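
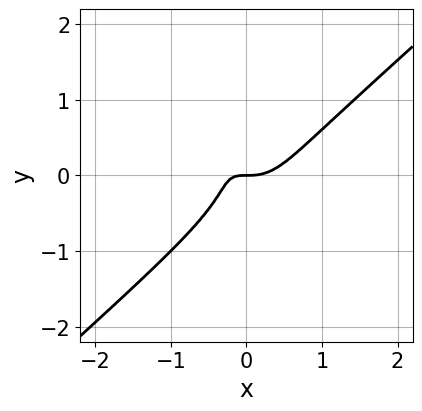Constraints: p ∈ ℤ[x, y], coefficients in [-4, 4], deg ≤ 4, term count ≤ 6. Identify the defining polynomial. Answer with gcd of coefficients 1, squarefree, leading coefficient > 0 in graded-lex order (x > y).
1. The degree is 3 — no degree-2 curve has this shape.
2. Checking where it meets the axes: one y-axis crossing is at y = 0; one x-axis crossing is at x = 0.
3. These observations pin down the coefficients.

3*x^3 - 2*x*y^2 - 2*y^3 - 2*x*y - y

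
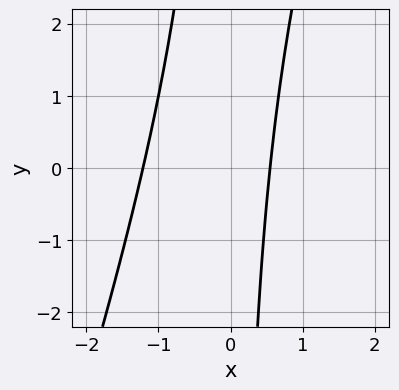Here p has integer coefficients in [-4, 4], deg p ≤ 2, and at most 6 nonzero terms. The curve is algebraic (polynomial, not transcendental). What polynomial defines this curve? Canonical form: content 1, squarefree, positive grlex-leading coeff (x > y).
Degree: no degree-1 curve has this shape, so deg p = 2.
From the axis intercepts and sections: the curve avoids every integer y-axis point in the box.
Assembling these constraints gives the stated polynomial.

3*x^2 - x*y + 2*x - 2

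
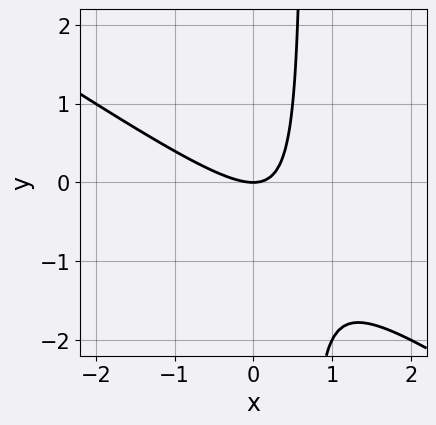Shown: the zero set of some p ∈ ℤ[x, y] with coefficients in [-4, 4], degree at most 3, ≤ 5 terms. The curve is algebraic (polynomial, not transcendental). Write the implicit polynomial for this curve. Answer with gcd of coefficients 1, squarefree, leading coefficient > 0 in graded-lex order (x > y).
2*x^2 + 3*x*y - 2*y

1. deg p = 2. A generic line meets the curve in up to 2 points.
2. Checking where it meets the axes: it crosses the x-axis at the gridline x = 0; it meets the y-axis at y = 0 (among the integer gridlines).
3. These observations pin down the coefficients.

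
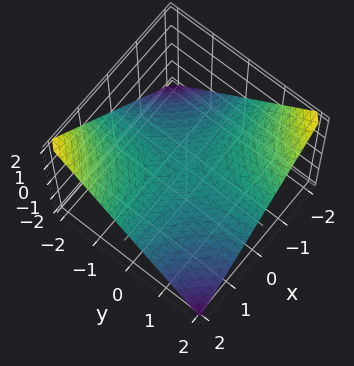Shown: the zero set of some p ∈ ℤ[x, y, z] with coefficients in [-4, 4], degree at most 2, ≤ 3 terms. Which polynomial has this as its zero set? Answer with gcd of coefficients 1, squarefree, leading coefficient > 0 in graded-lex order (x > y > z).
(a) Degree: a saddle surface; a quadric, so deg p = 2.
(b) Reading off the gridlines: the visible x-axis segment lies entirely on the surface; one z-axis crossing is at z = 0.
(c) Solving for integer coefficients yields p as stated. Check: (0, -2, 0) on the y-axis lies on the surface, and p(0, -2, 0) = 0. ✓

x*y + 2*z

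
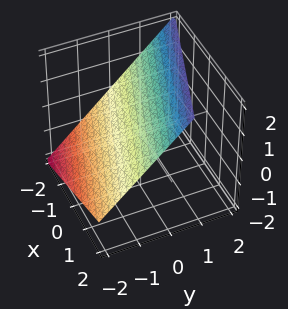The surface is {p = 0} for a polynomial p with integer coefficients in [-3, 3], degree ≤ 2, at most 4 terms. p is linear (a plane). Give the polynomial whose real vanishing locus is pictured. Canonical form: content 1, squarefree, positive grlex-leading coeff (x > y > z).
(a) Degree: the surface is flat (a plane), so deg p = 1.
(b) Observable constraints: it meets the x-axis at x = -2 (among the integer gridlines).
(c) The integer polynomial consistent with all of this is the stated p.

x + 3*y - 3*z + 2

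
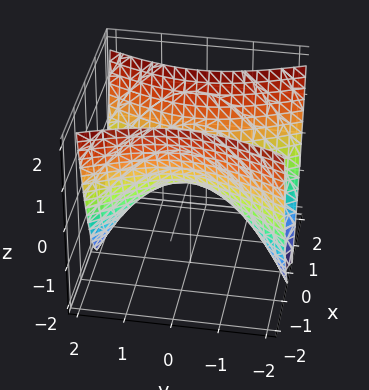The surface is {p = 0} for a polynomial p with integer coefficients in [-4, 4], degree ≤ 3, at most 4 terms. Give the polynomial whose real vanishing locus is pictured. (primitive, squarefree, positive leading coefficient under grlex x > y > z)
3*x^2 - y^2 - 2*z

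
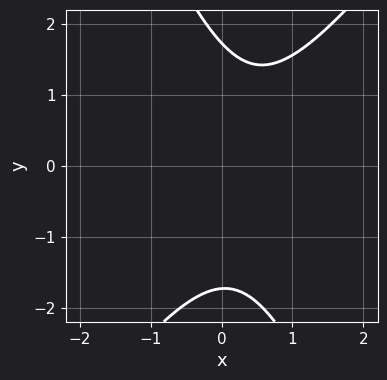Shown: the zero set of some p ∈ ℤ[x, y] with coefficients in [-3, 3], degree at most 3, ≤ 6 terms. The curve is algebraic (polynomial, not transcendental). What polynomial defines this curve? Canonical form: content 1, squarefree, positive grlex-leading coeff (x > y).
(a) The degree is 2 — no degree-1 curve has this shape.
(b) Checking where it meets the axes: no x-intercept at any integer in the box.
(c) Solving for integer coefficients yields p as stated.

3*x^2 - x*y - y^2 - 2*x + 3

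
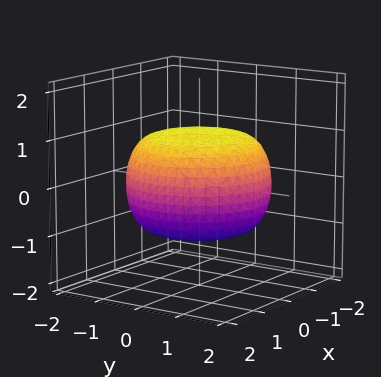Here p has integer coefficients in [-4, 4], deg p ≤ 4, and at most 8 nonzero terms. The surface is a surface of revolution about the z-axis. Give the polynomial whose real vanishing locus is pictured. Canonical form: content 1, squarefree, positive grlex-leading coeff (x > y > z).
x^4 + 2*x^2*y^2 + y^4 - x^2 - y^2 + 3*z^2 - 3

(a) deg p = 4. A generic line meets the surface in up to 4 points.
(b) Symmetries: every cross-section ⟂ z is a circle, so x, y appear only via x² + y².
(c) From the visible intercepts: a circular section at z = 1 has radius exactly 1; among the integer gridlines, it crosses the z-axis at z ∈ {-1, 1}.
(d) Matching integer coefficients to the picture gives p.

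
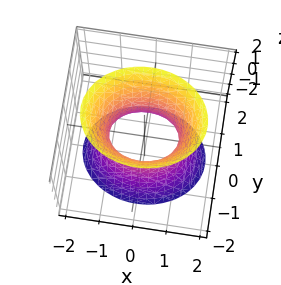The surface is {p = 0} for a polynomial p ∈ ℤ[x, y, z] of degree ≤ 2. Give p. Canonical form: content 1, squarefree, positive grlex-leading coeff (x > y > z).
2*x^2 + 3*y^2 - z^2 - 2

1. The degree is 2 — one connected sheet with a waist; a quadric.
2. Symmetries: it's symmetric under y → −y, forcing even powers of y; the x ↦ −x reflection is a symmetry, so x appears only in even powers; the z ↦ −z reflection is a symmetry, so z appears only in even powers.
3. Reading off the gridlines: it misses every integer gridline on the z-axis; among the integer gridlines, it crosses the x-axis at x ∈ {-1, 1}.
4. Matching integer coefficients to the picture gives p.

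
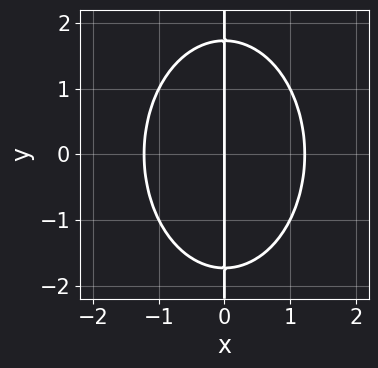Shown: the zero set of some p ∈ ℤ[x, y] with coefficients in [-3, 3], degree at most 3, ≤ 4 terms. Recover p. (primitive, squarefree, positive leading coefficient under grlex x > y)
2*x^3 + x*y^2 - 3*x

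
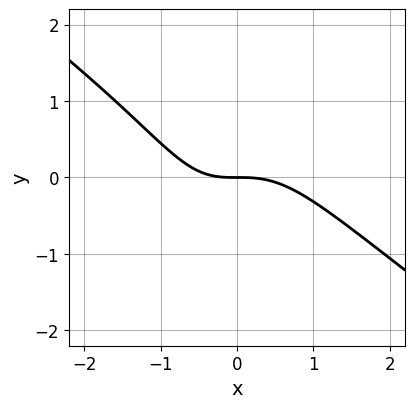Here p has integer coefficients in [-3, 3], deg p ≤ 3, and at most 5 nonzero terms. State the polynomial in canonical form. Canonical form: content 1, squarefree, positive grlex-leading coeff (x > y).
2*x^3 + 2*x^2*y - x*y^2 + x*y + 3*y

(a) deg p = 3. A generic line meets the curve in up to 3 points.
(b) Checking where it meets the axes: one y-axis crossing is at y = 0; it crosses the x-axis at the gridline x = 0.
(c) Solving for integer coefficients yields p as stated.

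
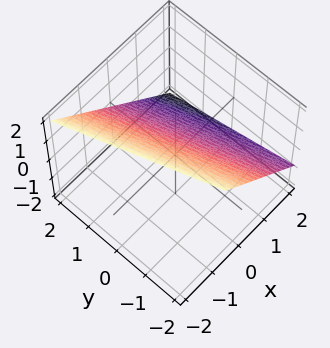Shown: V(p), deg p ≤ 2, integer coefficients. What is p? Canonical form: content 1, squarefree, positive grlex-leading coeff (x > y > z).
3*x + y + 3*z - 2

(a) Degree: the surface is flat (a plane), so deg p = 1.
(b) From the visible intercepts: it meets the y-axis at y = 2 (among the integer gridlines).
(c) Putting this together gives p.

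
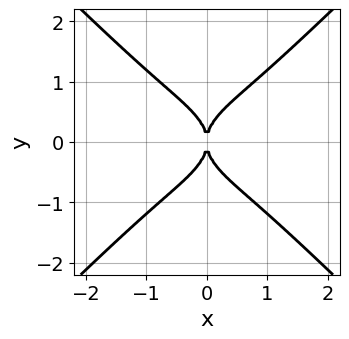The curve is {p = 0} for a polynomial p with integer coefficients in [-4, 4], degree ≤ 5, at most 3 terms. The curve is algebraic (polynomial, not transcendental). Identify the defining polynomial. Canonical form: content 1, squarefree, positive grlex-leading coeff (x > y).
(a) The degree is 4 — no degree-3 curve has this shape.
(b) Symmetries: the x ↦ −x reflection is a symmetry, so x appears only in even powers; the y ↦ −y reflection is a symmetry, so y appears only in even powers.
(c) Reading off the gridlines: one y-axis crossing is at y = 0; it meets the x-axis at x = 0 (among the integer gridlines).
(d) These observations pin down the coefficients.

x^4 - y^4 + x^2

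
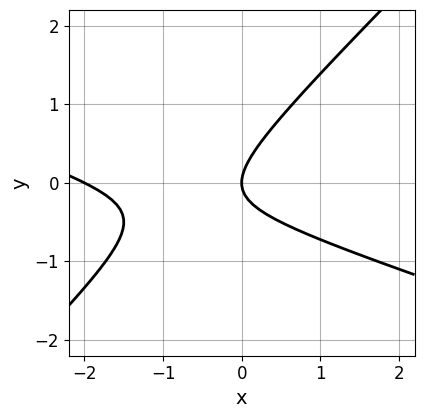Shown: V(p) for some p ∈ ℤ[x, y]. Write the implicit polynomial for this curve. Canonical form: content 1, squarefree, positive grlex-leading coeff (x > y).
The degree is 2 — the shape is more complex than any degree-1 curve.
Checking where it meets the axes: one y-axis crossing is at y = 0; among the integer gridlines, it crosses the x-axis at x ∈ {-2, 0}.
Solving for integer coefficients yields p as stated.

x^2 + 2*x*y - 3*y^2 + 2*x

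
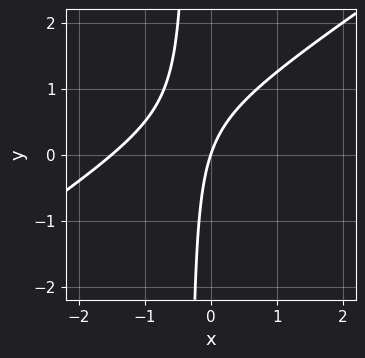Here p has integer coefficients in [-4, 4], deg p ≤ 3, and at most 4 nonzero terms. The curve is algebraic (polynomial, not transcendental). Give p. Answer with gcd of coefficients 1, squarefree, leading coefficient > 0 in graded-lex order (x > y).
2*x^2 - 3*x*y + 3*x - y

(a) deg p = 2. A generic line meets the curve in up to 2 points.
(b) From the visible intercepts: one x-axis crossing is at x = 0; it crosses the y-axis at the gridline y = 0.
(c) Fitting integer coefficients to these (and the overall shape) gives p.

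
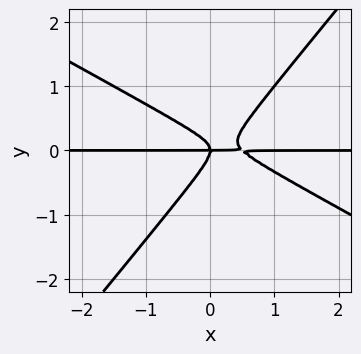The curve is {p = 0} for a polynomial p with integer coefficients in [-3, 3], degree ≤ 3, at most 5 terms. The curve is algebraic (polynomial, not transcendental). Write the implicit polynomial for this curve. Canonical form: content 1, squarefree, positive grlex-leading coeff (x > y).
(a) deg p = 3. A generic line meets the curve in up to 3 points.
(b) Against the integer gridlines: the visible x-axis segment lies entirely on the curve; it crosses the y-axis at the gridline y = 0.
(c) Putting this together gives p.

2*x^2*y + 2*x*y^2 - 3*y^3 - x*y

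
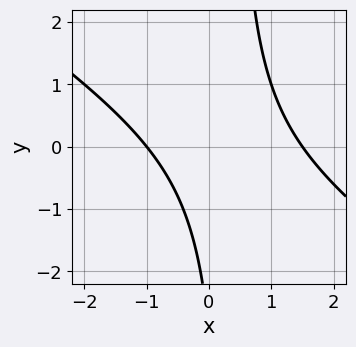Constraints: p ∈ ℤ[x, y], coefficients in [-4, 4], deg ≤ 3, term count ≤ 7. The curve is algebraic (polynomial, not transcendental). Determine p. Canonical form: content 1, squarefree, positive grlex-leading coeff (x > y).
2*x^2 + 3*x*y - x - y - 3

deg p = 2.
From the visible intercepts: it meets the x-axis at x = -1 (among the integer gridlines); no y-intercept at any integer in the box.
The integer polynomial consistent with all of this is the stated p.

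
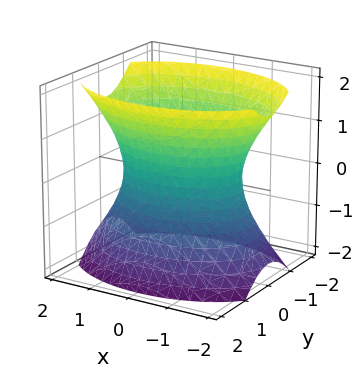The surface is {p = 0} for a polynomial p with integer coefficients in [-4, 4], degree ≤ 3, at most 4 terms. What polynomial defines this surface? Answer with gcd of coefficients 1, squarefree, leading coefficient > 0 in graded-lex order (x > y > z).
The degree is 2 — one connected sheet with a waist; a quadric.
Symmetries: it's symmetric under z → −z, forcing even powers of z; the y ↦ −y reflection is a symmetry, so y appears only in even powers; the x ↦ −x reflection is a symmetry, so x appears only in even powers.
Reading off the gridlines: no z-intercept at any integer in the box; the y-axis gridline crossings are at y ∈ {-1, 1}.
Solving for integer coefficients yields p as stated.

x^2 + 2*y^2 - z^2 - 2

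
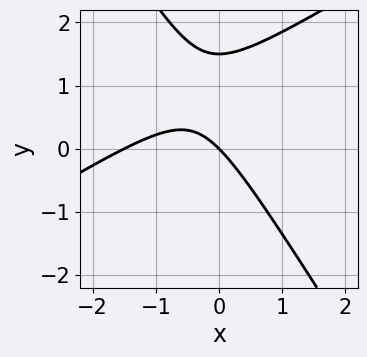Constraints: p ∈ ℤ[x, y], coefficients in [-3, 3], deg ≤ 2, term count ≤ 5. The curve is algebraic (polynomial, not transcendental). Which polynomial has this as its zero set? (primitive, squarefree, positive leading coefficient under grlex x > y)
2*x^2 - 2*x*y - 2*y^2 + 3*x + 3*y

deg p = 2. The shape is more complex than any degree-1 curve.
From the visible intercepts: one x-axis crossing is at x = 0; it crosses the y-axis at the gridline y = 0.
Fitting integer coefficients to these (and the overall shape) gives p.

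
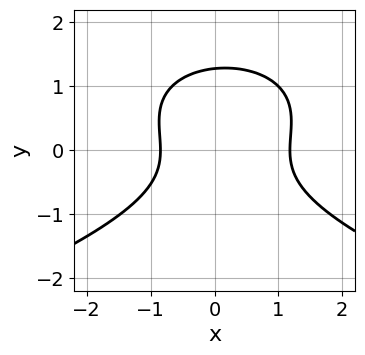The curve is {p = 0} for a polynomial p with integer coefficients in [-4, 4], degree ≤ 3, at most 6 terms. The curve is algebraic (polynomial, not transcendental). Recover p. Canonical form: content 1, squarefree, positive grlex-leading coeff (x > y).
1. The degree is 3 — no degree-2 curve has this shape.
2. Putting this together gives p.

3*y^3 + 3*x^2 - 2*y^2 - x - 3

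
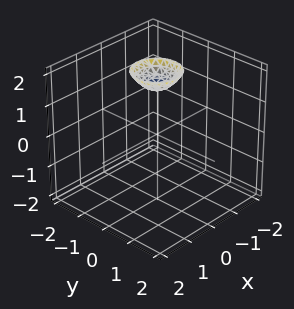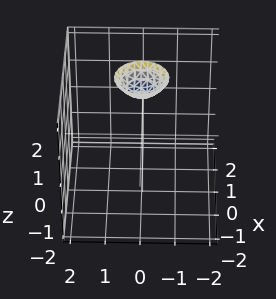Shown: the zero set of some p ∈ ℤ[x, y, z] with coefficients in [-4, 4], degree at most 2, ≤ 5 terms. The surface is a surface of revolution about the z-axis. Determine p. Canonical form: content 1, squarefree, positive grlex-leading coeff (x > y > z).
1. deg p = 2. A generic line meets the surface in up to 2 points.
2. By symmetry, the surface is invariant under rotation about z: p = q(x² + y², z).
3. From the visible intercepts: the surface avoids every integer x-axis point in the box; a circular section at z = 2 has radius between 0 and 1; no y-intercept at any integer in the box.
4. Matching integer coefficients to the picture gives p.

2*x^2 + 2*y^2 - 2*z + 3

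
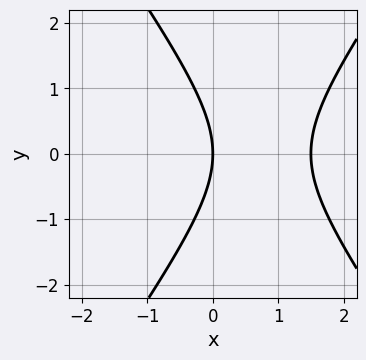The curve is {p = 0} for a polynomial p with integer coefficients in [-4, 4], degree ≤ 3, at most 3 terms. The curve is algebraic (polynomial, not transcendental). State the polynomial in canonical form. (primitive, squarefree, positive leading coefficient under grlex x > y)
2*x^2 - y^2 - 3*x

Degree: a generic line meets the curve in up to 2 points, so deg p = 2.
Symmetries: the y ↦ −y reflection is a symmetry, so y appears only in even powers.
Against the integer gridlines: it crosses the y-axis at the gridline y = 0; it crosses the x-axis at the gridline x = 0.
Fitting integer coefficients to these (and the overall shape) gives p.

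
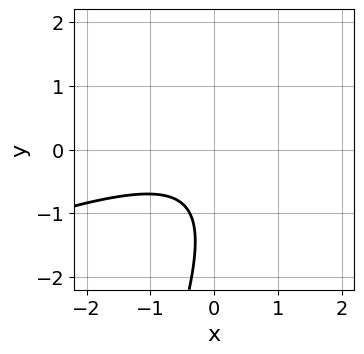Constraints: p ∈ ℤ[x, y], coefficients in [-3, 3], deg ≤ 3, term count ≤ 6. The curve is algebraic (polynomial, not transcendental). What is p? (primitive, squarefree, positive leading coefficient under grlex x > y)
1. deg p = 2. The shape is more complex than any degree-1 curve.
2. Checking where it meets the axes: the curve avoids every integer x-axis point in the box; no y-intercept at any integer in the box.
3. Assembling these constraints gives the stated polynomial.

x^2 - 3*x*y + y^2 + 2*y + 2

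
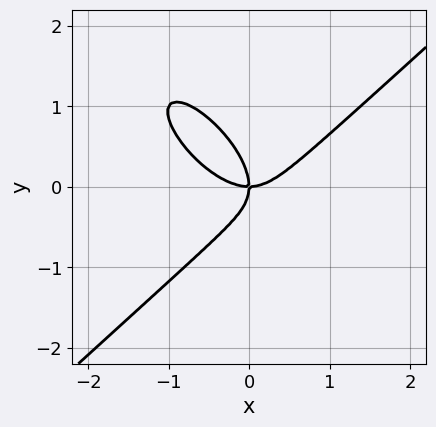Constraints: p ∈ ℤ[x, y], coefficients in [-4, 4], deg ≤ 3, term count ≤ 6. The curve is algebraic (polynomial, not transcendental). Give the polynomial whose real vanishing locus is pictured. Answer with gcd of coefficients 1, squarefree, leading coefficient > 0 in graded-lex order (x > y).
1. The degree is 3 — a generic line meets the curve in up to 3 points.
2. Checking where it meets the axes: one y-axis crossing is at y = 0; it meets the x-axis at x = 0 (among the integer gridlines).
3. Matching integer coefficients to the picture gives p.

3*x^3 + x^2*y - 2*x*y^2 - 3*y^3 - 3*x*y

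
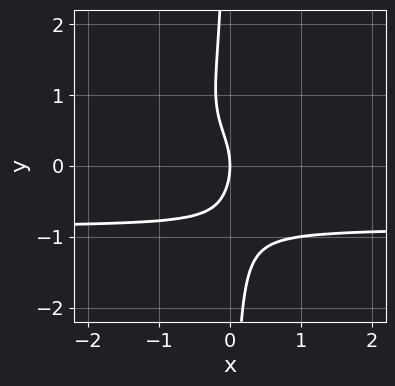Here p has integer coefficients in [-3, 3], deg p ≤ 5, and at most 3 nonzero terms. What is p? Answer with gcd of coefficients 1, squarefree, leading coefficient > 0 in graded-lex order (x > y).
Degree: a generic line meets the curve in up to 4 points, so deg p = 4.
Observable constraints: it meets the y-axis at y = 0 (among the integer gridlines); it meets the x-axis at x = 0 (among the integer gridlines).
Solving for integer coefficients yields p as stated.

3*x*y^3 + y^2 + 2*x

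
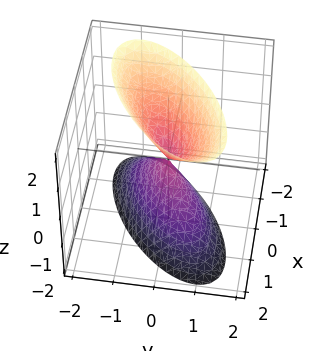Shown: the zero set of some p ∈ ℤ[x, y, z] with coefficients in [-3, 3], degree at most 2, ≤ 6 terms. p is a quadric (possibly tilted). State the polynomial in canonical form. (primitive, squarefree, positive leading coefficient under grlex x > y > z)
There are 2 components. They look like related sheets of one shape, so recover p as a whole.
Degree: the shape is more complex than any degree-1 surface, so deg p = 2.
Reading off the gridlines: it meets the y-axis at y = 0 (among the integer gridlines); it crosses the x-axis at the gridline x = 0.
Assembling these constraints gives the stated polynomial.

2*x^2 - 3*x*y + 3*y^2 - z^2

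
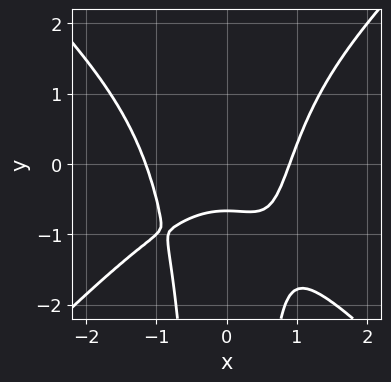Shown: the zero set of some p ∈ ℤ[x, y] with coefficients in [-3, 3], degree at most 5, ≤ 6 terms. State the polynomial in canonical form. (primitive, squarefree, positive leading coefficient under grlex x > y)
2*x^4 - 2*x^2*y^2 + x^3 - 3*y - 2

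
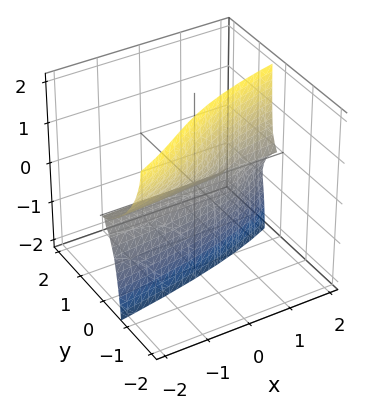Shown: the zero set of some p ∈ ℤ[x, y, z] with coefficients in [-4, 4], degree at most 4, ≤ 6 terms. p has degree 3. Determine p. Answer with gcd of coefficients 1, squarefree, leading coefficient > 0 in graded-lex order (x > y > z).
x*z^2 - 2*y^3 - 3*y^2*z - 3*y*z^2 - z^2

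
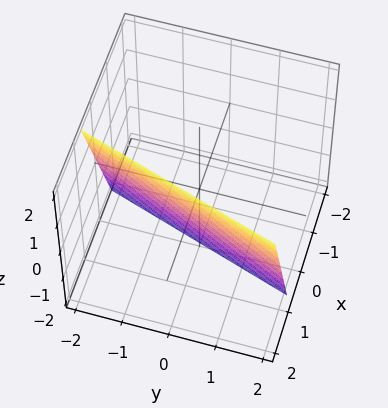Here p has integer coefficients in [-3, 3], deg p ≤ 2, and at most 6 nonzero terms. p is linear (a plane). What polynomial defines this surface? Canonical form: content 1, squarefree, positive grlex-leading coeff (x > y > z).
3*x - y - z - 2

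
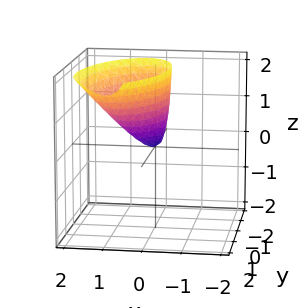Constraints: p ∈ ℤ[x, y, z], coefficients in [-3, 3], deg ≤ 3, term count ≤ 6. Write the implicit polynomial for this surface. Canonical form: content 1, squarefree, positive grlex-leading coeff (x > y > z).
3*x^2 - x*y - 2*x*z + y^2 - z

Degree: a generic line meets the surface in up to 2 points, so deg p = 2.
Reading off the gridlines: one x-axis crossing is at x = 0; one z-axis crossing is at z = 0; one y-axis crossing is at y = 0.
Putting this together gives p.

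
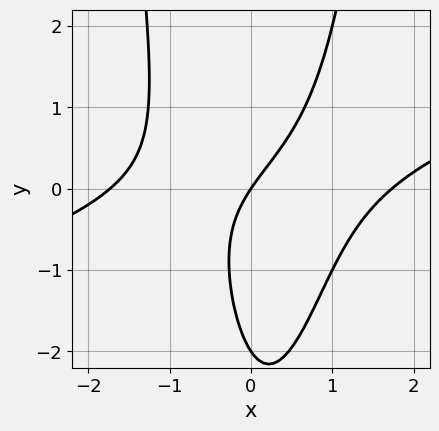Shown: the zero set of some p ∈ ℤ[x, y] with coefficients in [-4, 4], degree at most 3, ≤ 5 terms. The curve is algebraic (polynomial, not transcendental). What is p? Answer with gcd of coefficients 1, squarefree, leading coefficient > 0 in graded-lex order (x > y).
(a) Degree: the shape is more complex than any degree-2 curve, so deg p = 3.
(b) Observable constraints: it meets the x-axis at x = 0 (among the integer gridlines); the y-axis gridline crossings are at y ∈ {-2, 0}.
(c) Fitting integer coefficients to these (and the overall shape) gives p.

x^3 - 3*x^2*y + y^2 - 3*x + 2*y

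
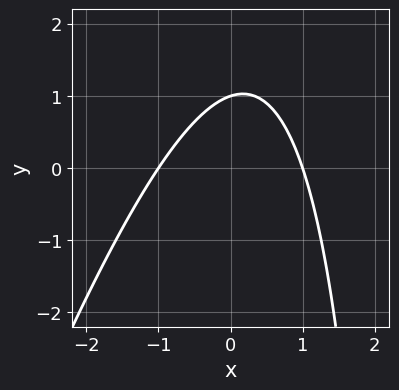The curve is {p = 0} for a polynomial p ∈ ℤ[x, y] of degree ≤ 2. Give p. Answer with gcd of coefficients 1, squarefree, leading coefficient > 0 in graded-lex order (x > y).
First, the degree is 2 — a generic line meets the curve in up to 2 points.
Next, from the axis intercepts and sections: the x-axis gridline crossings are at x ∈ {-1, 1}; one y-axis crossing is at y = 1.
Finally, putting this together gives p.

3*x^2 - x*y + 3*y - 3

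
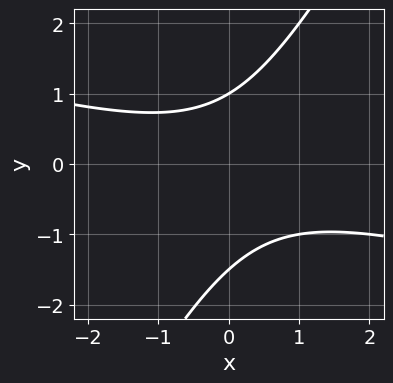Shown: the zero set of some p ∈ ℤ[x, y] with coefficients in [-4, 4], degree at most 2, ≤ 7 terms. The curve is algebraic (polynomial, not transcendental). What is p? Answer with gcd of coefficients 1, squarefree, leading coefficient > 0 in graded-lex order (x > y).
x^2 + 3*x*y - 2*y^2 - y + 3

1. The degree is 2 — no degree-1 curve has this shape.
2. From the visible intercepts: the curve avoids every integer x-axis point in the box; it crosses the y-axis at the gridline y = 1.
3. Matching integer coefficients to the picture gives p.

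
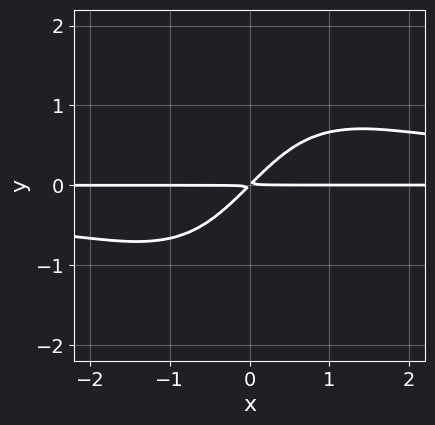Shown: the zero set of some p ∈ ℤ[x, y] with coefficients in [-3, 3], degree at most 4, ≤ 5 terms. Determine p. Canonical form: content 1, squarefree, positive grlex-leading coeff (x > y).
x^2*y^2 - 2*x*y + 2*y^2

The degree is 4 — no degree-3 curve has this shape.
From the visible intercepts: every point of the x-axis in the box is on the curve.
These observations pin down the coefficients.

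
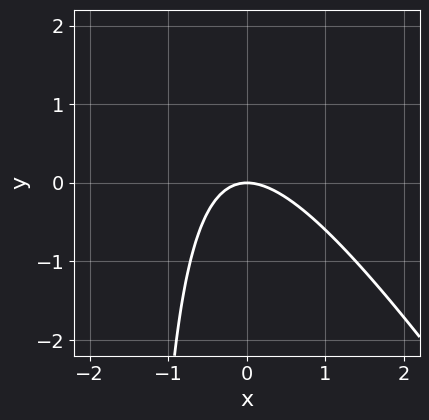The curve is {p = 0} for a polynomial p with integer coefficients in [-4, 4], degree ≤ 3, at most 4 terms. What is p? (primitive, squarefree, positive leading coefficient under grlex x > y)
3*x^2 + 2*x*y + 3*y

First, deg p = 2. A generic line meets the curve in up to 2 points.
Then, from the visible intercepts: one x-axis crossing is at x = 0; it meets the y-axis at y = 0 (among the integer gridlines).
Finally, assembling these constraints gives the stated polynomial.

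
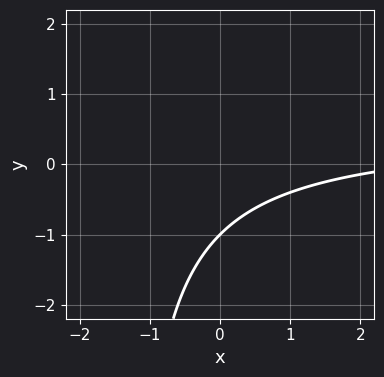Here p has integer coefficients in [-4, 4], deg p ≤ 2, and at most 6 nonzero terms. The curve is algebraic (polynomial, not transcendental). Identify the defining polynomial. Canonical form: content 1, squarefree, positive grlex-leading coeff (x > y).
2*x*y - x + 3*y + 3

First, degree: the shape is more complex than any degree-1 curve, so deg p = 2.
Next, from the visible intercepts: no x-intercept at any integer in the box; it crosses the y-axis at the gridline y = -1.
Finally, putting this together gives p.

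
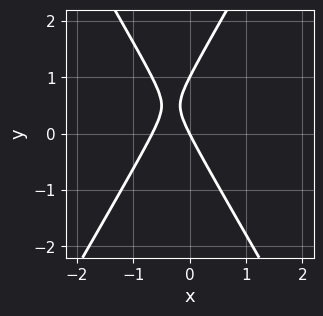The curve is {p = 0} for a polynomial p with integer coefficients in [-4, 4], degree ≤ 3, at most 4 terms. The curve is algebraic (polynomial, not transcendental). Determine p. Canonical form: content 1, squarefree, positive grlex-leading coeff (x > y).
3*x^2 - y^2 + 2*x + y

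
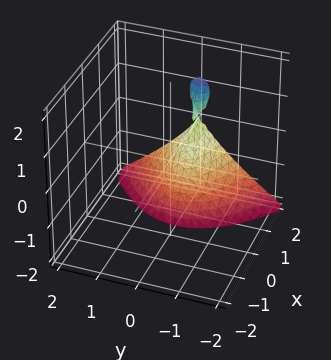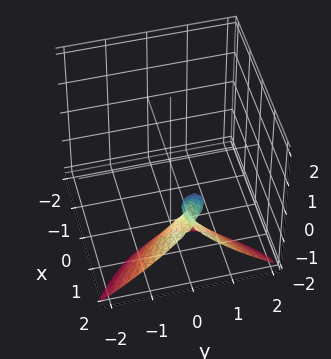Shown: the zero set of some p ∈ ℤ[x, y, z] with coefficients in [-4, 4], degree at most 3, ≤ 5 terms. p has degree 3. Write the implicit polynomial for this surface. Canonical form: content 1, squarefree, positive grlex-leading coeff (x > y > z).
1. I count 2 distinct pieces. Treating them together as one polynomial.
2. deg p = 3. A generic line meets the surface in up to 3 points.
3. Checking where it meets the axes: every point of the x-axis in the box is on the surface.
4. Together with the visible shape, these determine p as stated.

2*x*z^2 - z^3 - 3*y^2 - 3*z^2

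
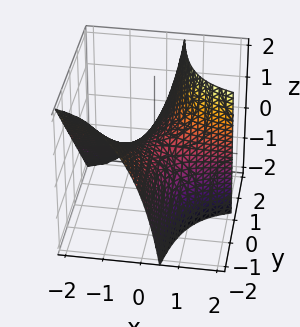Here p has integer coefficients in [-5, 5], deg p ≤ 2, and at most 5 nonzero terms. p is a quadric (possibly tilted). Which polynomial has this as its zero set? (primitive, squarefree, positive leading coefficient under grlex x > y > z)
4*x*y + 2*x*z - 3*z

deg p = 2.
Against the integer gridlines: every point of the y-axis in the box is on the surface; every point of the x-axis in the box is on the surface; it meets the z-axis at z = 0 (among the integer gridlines).
Assembling these constraints gives the stated polynomial.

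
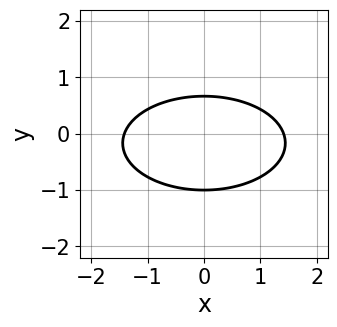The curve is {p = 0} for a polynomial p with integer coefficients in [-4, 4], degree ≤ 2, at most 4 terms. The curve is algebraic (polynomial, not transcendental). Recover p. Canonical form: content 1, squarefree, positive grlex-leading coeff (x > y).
x^2 + 3*y^2 + y - 2

(a) deg p = 2. No degree-1 curve has this shape.
(b) Symmetries: the x ↦ −x reflection is a symmetry, so x appears only in even powers.
(c) Reading off the gridlines: it crosses the y-axis at the gridline y = -1.
(d) The integer polynomial consistent with all of this is the stated p.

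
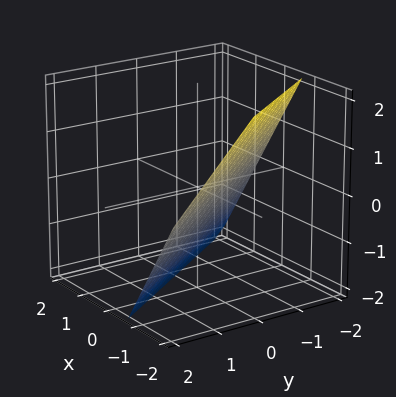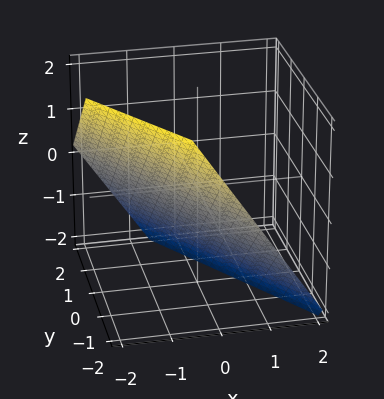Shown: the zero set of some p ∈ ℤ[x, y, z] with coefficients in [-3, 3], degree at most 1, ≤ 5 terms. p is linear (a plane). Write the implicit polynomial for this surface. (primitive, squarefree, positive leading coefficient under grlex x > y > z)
(a) Degree: every cross-section is a straight line — this is a plane, so deg p = 1.
(b) Reading off the gridlines: it crosses the y-axis at the gridline y = -1; it meets the z-axis at z = -1 (among the integer gridlines).
(c) Assembling these constraints gives the stated polynomial.

3*x + 2*y + 2*z + 2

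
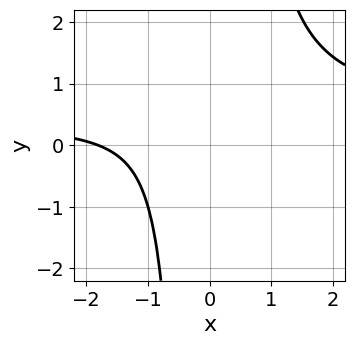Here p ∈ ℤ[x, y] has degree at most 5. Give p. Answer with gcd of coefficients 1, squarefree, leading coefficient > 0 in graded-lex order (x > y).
2*x^3*y - x^3 - 2*x^2 - 2*x - 3

deg p = 4. A generic line meets the curve in up to 4 points.
Checking where it meets the axes: it misses every integer gridline on the y-axis.
Fitting integer coefficients to these (and the overall shape) gives p.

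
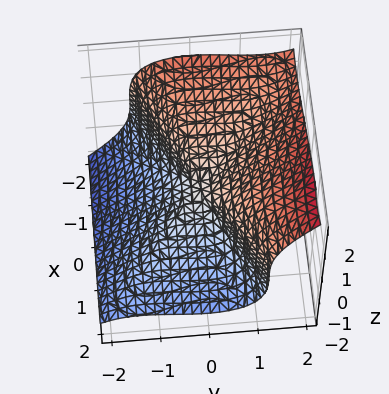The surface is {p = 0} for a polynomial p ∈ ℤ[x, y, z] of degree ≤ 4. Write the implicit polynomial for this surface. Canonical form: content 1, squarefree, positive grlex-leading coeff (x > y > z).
deg p = 3.
From the axis intercepts and sections: it crosses the x-axis at the gridline x = 0; it crosses the y-axis at the gridline y = 0; it crosses the z-axis at the gridline z = 0.
Putting this together gives p.

x^3 - 2*x*y^2 - 2*y^3 + 3*z^3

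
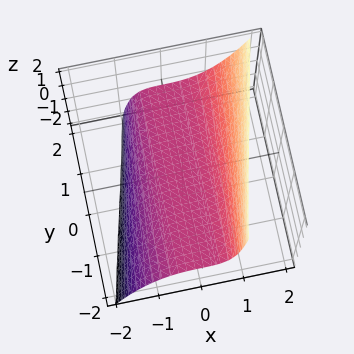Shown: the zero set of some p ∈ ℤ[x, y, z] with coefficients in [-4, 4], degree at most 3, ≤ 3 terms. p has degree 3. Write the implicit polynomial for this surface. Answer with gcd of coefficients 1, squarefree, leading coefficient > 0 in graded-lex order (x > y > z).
2*x^3 - x*y*z - 3*z

First, deg p = 3. A generic line meets the surface in up to 3 points.
Next, checking where it meets the axes: one x-axis crossing is at x = 0; it crosses the z-axis at the gridline z = 0; every point of the y-axis in the box is on the surface.
Finally, putting this together gives p.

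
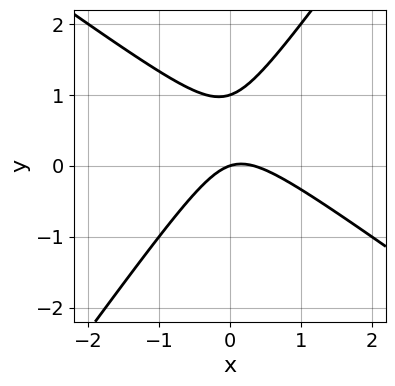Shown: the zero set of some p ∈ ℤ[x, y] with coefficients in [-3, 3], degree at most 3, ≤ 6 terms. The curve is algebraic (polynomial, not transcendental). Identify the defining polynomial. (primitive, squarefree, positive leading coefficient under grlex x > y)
3*x^2 + 2*x*y - 3*y^2 - x + 3*y

1. deg p = 2.
2. Checking where it meets the axes: the y-axis gridline crossings are at y ∈ {0, 1}; one x-axis crossing is at x = 0.
3. Solving for integer coefficients yields p as stated.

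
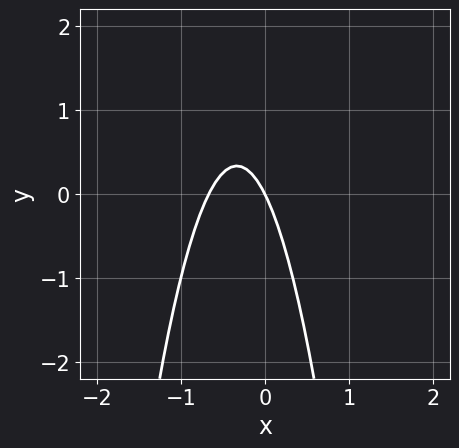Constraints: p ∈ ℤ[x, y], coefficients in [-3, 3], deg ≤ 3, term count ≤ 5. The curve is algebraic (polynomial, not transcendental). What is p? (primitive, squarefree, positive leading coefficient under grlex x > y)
3*x^2 + 2*x + y

1. Degree: a generic line meets the curve in up to 2 points, so deg p = 2.
2. From the axis intercepts and sections: one y-axis crossing is at y = 0; it crosses the x-axis at the gridline x = 0.
3. Matching integer coefficients to the picture gives p.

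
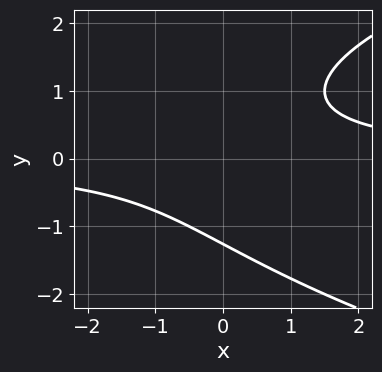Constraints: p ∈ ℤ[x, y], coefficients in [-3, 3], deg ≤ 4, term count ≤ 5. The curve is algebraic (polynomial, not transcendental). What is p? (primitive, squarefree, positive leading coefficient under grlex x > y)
y^3 - 2*x*y + 2

Degree: a generic line meets the curve in up to 3 points, so deg p = 3.
From the axis intercepts and sections: no x-intercept at any integer in the box.
The integer polynomial consistent with all of this is the stated p.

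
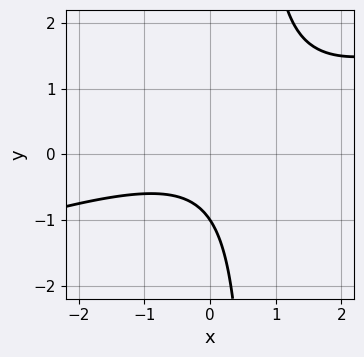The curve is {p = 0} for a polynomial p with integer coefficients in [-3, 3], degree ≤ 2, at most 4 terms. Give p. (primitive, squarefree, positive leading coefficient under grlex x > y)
First, deg p = 2.
Next, reading off the gridlines: it misses every integer gridline on the x-axis; one y-axis crossing is at y = -1.
Finally, the integer polynomial consistent with all of this is the stated p.

x^2 - 3*x*y + 2*y + 2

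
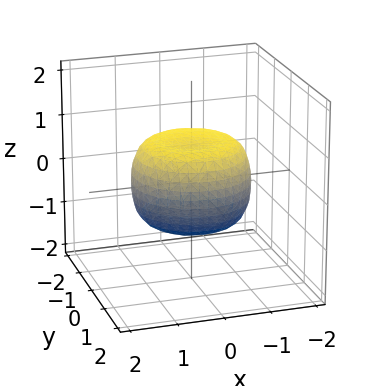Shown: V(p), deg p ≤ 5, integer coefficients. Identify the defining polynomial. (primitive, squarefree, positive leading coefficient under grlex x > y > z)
2*x^4 + 4*x^2*y^2 + 2*y^4 - 2*x^2 - 2*y^2 + 3*z^2 - 2

(a) Degree: the shape is more complex than any degree-3 surface, so deg p = 4.
(b) Symmetries: rotational symmetry about the z-axis ⇒ p depends on x, y only through x² + y².
(c) From the visible intercepts: a circular section at z = 0 has radius between 1 and 2.
(d) Matching integer coefficients to the picture gives p.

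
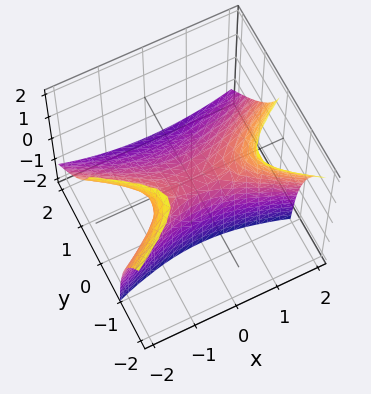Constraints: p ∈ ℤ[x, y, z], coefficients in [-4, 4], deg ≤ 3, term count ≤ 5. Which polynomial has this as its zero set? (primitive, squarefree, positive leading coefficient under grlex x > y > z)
x^2 - 3*y^2 - 3*y*z - 2*z

(a) The degree is 2 — a generic line meets the surface in up to 2 points.
(b) Checking where it meets the axes: it meets the z-axis at z = 0 (among the integer gridlines); it crosses the x-axis at the gridline x = 0; it meets the y-axis at y = 0 (among the integer gridlines).
(c) These observations pin down the coefficients.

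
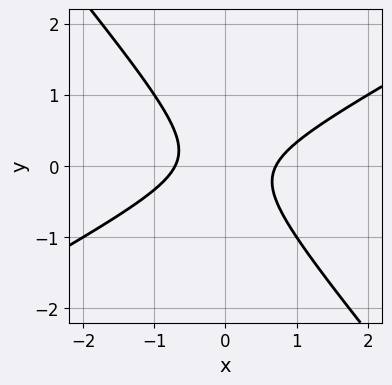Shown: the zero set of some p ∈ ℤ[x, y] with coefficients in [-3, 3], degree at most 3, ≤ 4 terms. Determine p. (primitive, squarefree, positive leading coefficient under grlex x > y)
First, the degree is 2 — the shape is more complex than any degree-1 curve.
Next, from the visible intercepts: the curve avoids every integer y-axis point in the box.
Finally, together with the visible shape, these determine p as stated.

2*x^2 - 2*x*y - 3*y^2 - 1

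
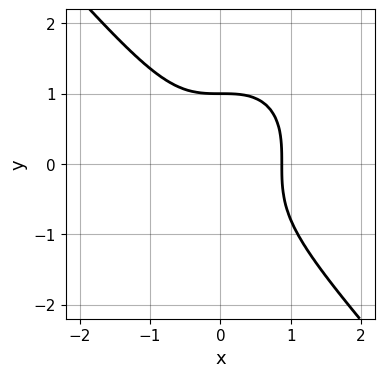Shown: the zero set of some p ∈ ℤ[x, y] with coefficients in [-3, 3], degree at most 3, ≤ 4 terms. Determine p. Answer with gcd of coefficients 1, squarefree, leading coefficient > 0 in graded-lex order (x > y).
The degree is 3 — the shape is more complex than any degree-2 curve.
Checking where it meets the axes: it meets the y-axis at y = 1 (among the integer gridlines).
Putting this together gives p.

3*x^3 + 2*y^3 - 2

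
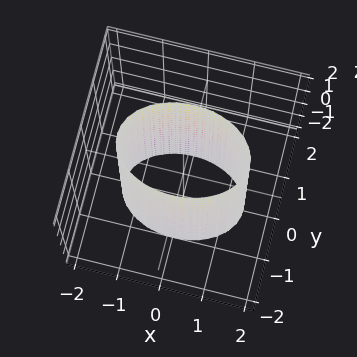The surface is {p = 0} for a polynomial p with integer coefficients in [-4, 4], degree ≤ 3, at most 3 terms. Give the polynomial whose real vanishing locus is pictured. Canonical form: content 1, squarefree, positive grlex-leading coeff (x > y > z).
x^2 + 2*y^2 - 2

deg p = 2. A cylinder; a quadric.
Symmetries: the z ↦ −z reflection is a symmetry, so z appears only in even powers; mirror symmetry x ↦ −x ⇒ only even powers of x; it's symmetric under y → −y, forcing even powers of y.
Reading off the gridlines: it misses every integer gridline on the z-axis; among the integer gridlines, it crosses the y-axis at y ∈ {-1, 1}.
The integer polynomial consistent with all of this is the stated p.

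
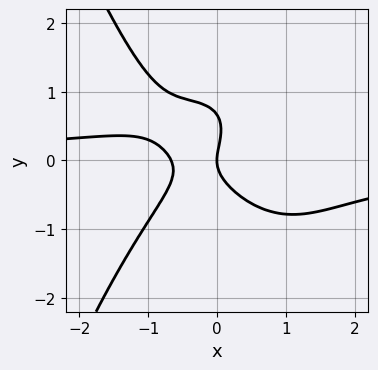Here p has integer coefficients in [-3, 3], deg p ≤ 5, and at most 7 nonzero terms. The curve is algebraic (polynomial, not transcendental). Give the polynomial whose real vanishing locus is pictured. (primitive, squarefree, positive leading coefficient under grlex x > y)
(a) deg p = 4. A generic line meets the curve in up to 4 points.
(b) Reading off the gridlines: it meets the y-axis at y = 0 (among the integer gridlines); one x-axis crossing is at x = 0.
(c) Matching integer coefficients to the picture gives p.

3*x^3*y + 3*y^3 + 3*x^2 - 2*y^2 + 2*x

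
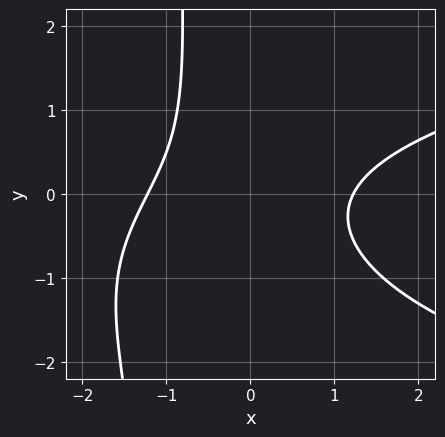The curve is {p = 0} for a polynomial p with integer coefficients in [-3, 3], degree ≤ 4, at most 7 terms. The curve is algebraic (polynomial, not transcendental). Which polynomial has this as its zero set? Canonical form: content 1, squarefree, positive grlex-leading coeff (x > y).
2*x*y^2 - 2*x^2 + 2*x*y + 2*y^2 + 3

The degree is 3 — a generic line meets the curve in up to 3 points.
From the axis intercepts and sections: no y-intercept at any integer in the box.
Fitting integer coefficients to these (and the overall shape) gives p.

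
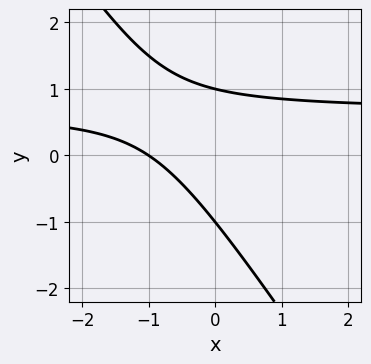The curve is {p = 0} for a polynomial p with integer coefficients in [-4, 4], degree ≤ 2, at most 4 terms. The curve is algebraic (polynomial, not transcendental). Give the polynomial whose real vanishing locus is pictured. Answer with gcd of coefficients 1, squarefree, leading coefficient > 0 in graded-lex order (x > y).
3*x*y + 2*y^2 - 2*x - 2

First, degree: no degree-1 curve has this shape, so deg p = 2.
Then, observable constraints: it crosses the x-axis at the gridline x = -1; the y-axis gridline crossings are at y ∈ {-1, 1}.
Finally, the integer polynomial consistent with all of this is the stated p.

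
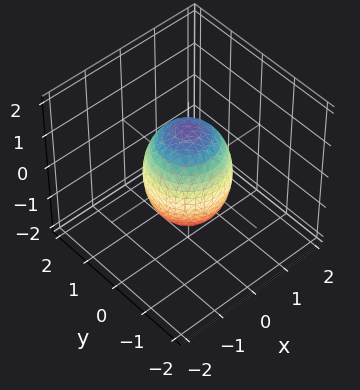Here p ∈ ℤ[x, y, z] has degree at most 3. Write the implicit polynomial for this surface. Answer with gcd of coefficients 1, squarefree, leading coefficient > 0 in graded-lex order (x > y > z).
(a) deg p = 2.
(b) Symmetries: the z ↦ −z reflection is a symmetry, so z appears only in even powers; rotational symmetry about the z-axis ⇒ p depends on x, y only through x² + y².
(c) From the axis intercepts and sections: a circular section at z = 1 has radius between 0 and 1; among the integer gridlines, it crosses the x-axis at x ∈ {-1, 1}; among the integer gridlines, it crosses the y-axis at y ∈ {-1, 1}.
(d) Solving for integer coefficients yields p as stated.

2*x^2 + 2*y^2 + z^2 - 2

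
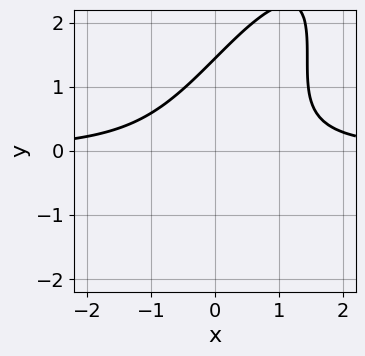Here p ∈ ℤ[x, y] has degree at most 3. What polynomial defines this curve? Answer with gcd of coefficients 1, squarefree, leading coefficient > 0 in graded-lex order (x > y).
3*x^2*y - 3*x*y^2 + y^3 - 3

Degree: no degree-2 curve has this shape, so deg p = 3.
From the visible intercepts: the curve avoids every integer x-axis point in the box.
Assembling these constraints gives the stated polynomial.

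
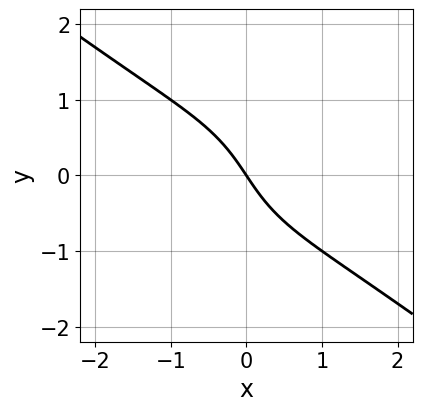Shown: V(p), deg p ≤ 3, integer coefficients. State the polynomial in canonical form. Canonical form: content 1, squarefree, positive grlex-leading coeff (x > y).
1. The degree is 3 — no degree-2 curve has this shape.
2. From the visible intercepts: it meets the y-axis at y = 0 (among the integer gridlines); it crosses the x-axis at the gridline x = 0.
3. Solving for integer coefficients yields p as stated.

x^3 - x*y^2 + y^3 + 3*x + 2*y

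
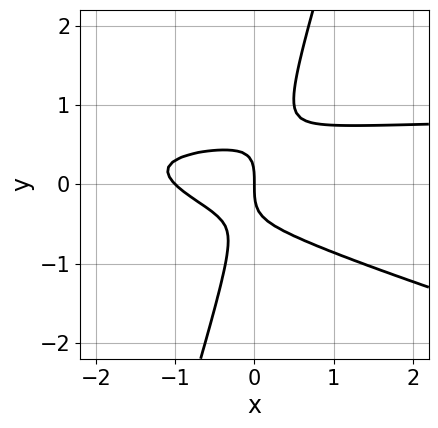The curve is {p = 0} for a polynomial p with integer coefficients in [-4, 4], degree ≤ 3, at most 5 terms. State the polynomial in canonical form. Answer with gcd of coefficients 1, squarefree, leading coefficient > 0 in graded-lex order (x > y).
Degree: no degree-2 curve has this shape, so deg p = 3.
From the axis intercepts and sections: it meets the y-axis at y = 0 (among the integer gridlines); among the integer gridlines, it crosses the x-axis at x ∈ {-1, 0}.
Solving for integer coefficients yields p as stated.

x^2*y + 3*x*y^2 - y^3 - x^2 - x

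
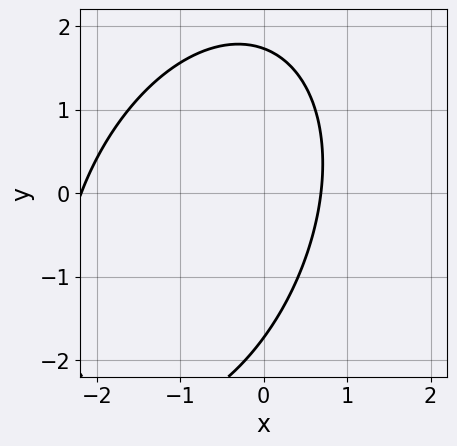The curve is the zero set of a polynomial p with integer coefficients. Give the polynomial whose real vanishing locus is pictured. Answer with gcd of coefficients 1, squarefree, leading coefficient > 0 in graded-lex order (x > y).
2*x^2 - x*y + y^2 + 3*x - 3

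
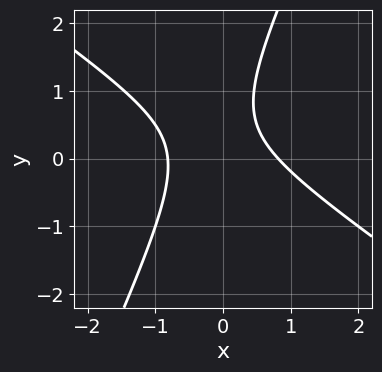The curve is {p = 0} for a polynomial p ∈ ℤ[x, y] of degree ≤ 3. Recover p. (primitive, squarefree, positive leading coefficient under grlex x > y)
1. deg p = 2.
2. From the visible intercepts: the curve avoids every integer y-axis point in the box.
3. Fitting integer coefficients to these (and the overall shape) gives p.

3*x^2 + 3*x*y - 2*y^2 + 2*y - 2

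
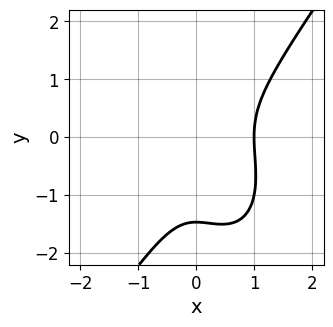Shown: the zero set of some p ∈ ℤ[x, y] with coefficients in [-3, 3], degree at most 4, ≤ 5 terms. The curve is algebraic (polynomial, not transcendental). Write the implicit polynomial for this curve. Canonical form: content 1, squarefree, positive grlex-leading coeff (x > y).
1. The degree is 3 — a generic line meets the curve in up to 3 points.
2. From the axis intercepts and sections: it meets the x-axis at x = 1 (among the integer gridlines).
3. The integer polynomial consistent with all of this is the stated p.

3*x^3 - y^3 - 2*x^2 - y^2 - 1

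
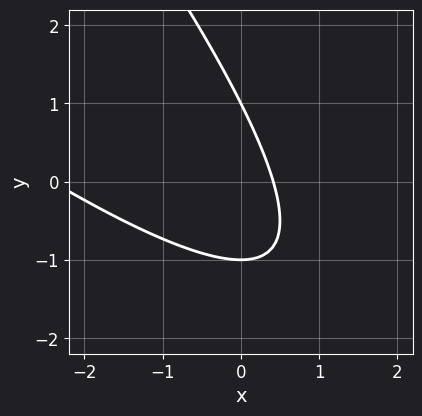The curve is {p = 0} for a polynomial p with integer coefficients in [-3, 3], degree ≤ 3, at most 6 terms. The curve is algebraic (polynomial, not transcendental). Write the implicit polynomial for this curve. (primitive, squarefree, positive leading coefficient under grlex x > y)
(a) deg p = 2.
(b) Checking where it meets the axes: among the integer gridlines, it crosses the y-axis at y ∈ {-1, 1}.
(c) The integer polynomial consistent with all of this is the stated p.

x^2 + 2*x*y + y^2 + 2*x - 1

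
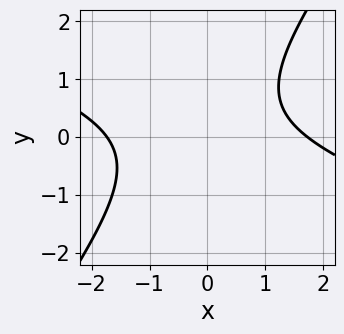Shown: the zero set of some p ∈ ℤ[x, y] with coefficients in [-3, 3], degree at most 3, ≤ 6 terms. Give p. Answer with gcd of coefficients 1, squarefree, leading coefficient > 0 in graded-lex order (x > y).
x^2 + 2*x*y - 2*y^2 + y - 3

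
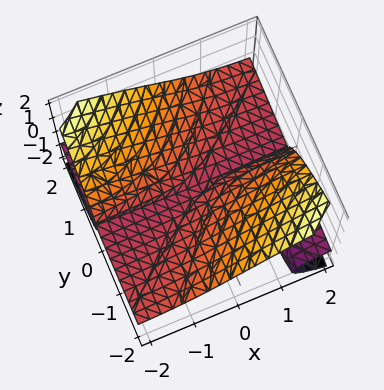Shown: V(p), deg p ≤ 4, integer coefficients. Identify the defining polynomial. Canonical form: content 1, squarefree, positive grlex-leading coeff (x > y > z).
3*x*y*z + 3*z^3 - y^2

First, the picture has 3 separate pieces.
Then, degree: no degree-2 surface has this shape, so deg p = 3.
Next, checking where it meets the axes: every point of the x-axis in the box is on the surface; one z-axis crossing is at z = 0; it meets the y-axis at y = 0 (among the integer gridlines).
Finally, assembling these constraints gives the stated polynomial.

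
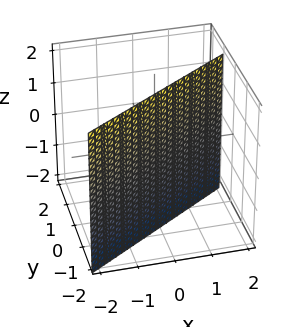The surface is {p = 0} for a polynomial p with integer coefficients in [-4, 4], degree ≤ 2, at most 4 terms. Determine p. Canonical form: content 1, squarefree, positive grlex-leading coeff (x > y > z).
(a) The degree is 1 — the surface is flat (a plane).
(b) Checking where it meets the axes: it misses every integer gridline on the z-axis; one x-axis crossing is at x = 1.
(c) Assembling these constraints gives the stated polynomial.

2*x - 3*y - 2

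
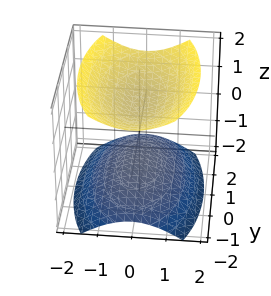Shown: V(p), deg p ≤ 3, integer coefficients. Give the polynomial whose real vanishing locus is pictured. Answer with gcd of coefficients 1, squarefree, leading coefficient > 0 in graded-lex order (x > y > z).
3*x^2 + y^2 - 3*z^2 + 3

1. The picture has 2 separate pieces. Treating them together as one polynomial.
2. The degree is 2 — two sheets facing apart; a quadric.
3. Symmetries: it's symmetric under z → −z, forcing even powers of z; mirror symmetry y ↦ −y ⇒ only even powers of y; the x ↦ −x reflection is a symmetry, so x appears only in even powers.
4. From the visible intercepts: among the integer gridlines, it crosses the z-axis at z ∈ {-1, 1}; the surface avoids every integer y-axis point in the box; no x-intercept at any integer in the box.
5. Solving for integer coefficients yields p as stated.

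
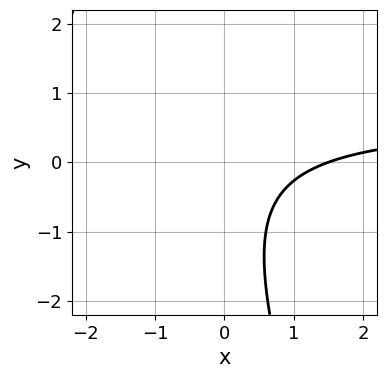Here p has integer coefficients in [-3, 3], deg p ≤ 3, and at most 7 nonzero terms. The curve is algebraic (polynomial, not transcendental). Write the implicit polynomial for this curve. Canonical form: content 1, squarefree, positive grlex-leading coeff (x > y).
deg p = 2. A generic line meets the curve in up to 2 points.
Checking where it meets the axes: the curve avoids every integer y-axis point in the box.
Solving for integer coefficients yields p as stated.

3*x*y + y^2 - 2*x + y + 3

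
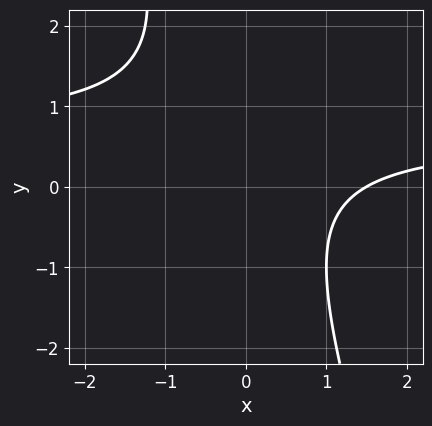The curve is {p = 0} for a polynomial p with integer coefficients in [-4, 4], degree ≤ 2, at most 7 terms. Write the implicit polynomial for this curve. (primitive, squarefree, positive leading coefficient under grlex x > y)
(a) deg p = 2.
(b) Against the integer gridlines: the curve avoids every integer y-axis point in the box.
(c) Putting this together gives p.

3*x*y + y^2 - 2*x - y + 3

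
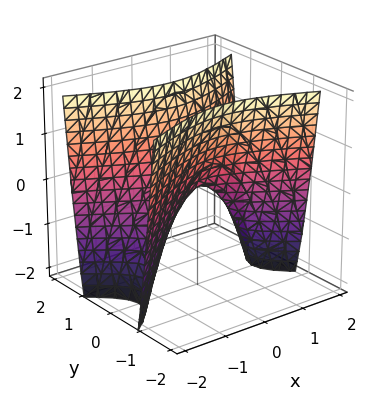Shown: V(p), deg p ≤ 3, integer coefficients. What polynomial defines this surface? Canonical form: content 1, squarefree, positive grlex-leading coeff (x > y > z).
x^2 - 3*y^2 + z

Degree: a hyperbolic paraboloid; a quadric, so deg p = 2.
Symmetries: the x ↦ −x reflection is a symmetry, so x appears only in even powers; mirror symmetry y ↦ −y ⇒ only even powers of y.
From the visible intercepts: one x-axis crossing is at x = 0; one z-axis crossing is at z = 0.
Assembling these constraints gives the stated polynomial.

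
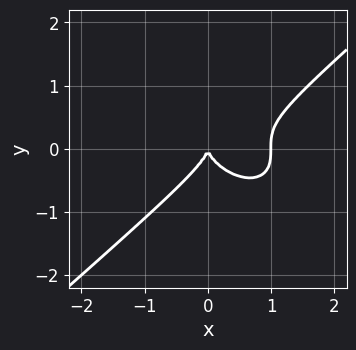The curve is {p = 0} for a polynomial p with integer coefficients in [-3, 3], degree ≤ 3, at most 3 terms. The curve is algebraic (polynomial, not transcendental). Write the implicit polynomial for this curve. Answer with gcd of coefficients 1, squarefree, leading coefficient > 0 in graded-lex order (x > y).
Degree: a generic line meets the curve in up to 3 points, so deg p = 3.
Observable constraints: it meets the y-axis at y = 0 (among the integer gridlines); the x-axis gridline crossings are at x ∈ {0, 1}.
Fitting integer coefficients to these (and the overall shape) gives p.

2*x^3 - 3*y^3 - 2*x^2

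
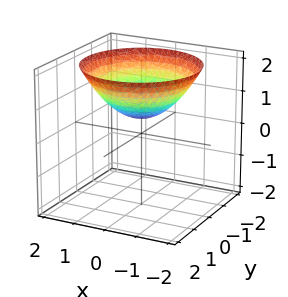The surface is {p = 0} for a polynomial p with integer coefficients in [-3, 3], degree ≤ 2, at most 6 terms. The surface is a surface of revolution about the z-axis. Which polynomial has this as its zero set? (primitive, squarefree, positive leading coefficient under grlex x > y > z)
x^2 + y^2 - 2*z + 1

(a) Degree: a generic line meets the surface in up to 2 points, so deg p = 2.
(b) Symmetries: rotational symmetry about the z-axis ⇒ p depends on x, y only through x² + y².
(c) Checking where it meets the axes: a circular section at z = 2 has radius between 1 and 2; the surface avoids every integer y-axis point in the box; the surface avoids every integer x-axis point in the box.
(d) Fitting integer coefficients to these (and the overall shape) gives p.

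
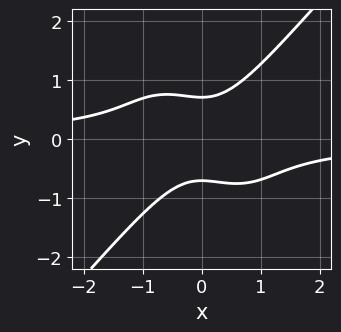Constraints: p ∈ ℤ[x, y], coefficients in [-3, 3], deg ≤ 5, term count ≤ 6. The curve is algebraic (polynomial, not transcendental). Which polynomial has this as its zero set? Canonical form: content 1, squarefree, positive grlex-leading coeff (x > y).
1. Degree: no degree-3 curve has this shape, so deg p = 4.
2. From the visible intercepts: the curve avoids every integer x-axis point in the box.
3. Fitting integer coefficients to these (and the overall shape) gives p.

3*x^3*y - 2*y^4 + 2*x^2 - y^2 + 1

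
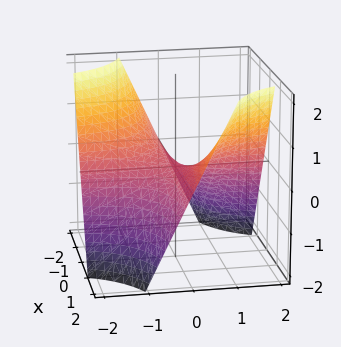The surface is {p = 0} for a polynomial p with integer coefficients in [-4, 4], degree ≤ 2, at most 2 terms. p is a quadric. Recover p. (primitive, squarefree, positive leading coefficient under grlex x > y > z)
1. Degree: a hyperbolic paraboloid; a quadric, so deg p = 2.
2. Observable constraints: every point of the y-axis in the box is on the surface; every point of the x-axis in the box is on the surface; it crosses the z-axis at the gridline z = 0.
3. Solving for integer coefficients yields p as stated.

x*y - z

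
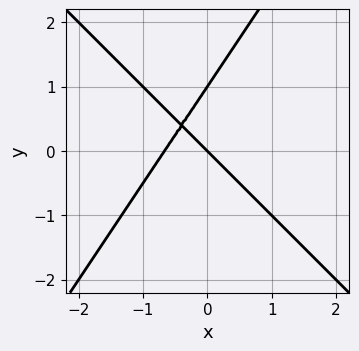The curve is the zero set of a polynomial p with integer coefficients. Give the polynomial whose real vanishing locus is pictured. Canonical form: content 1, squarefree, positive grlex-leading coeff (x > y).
The degree is 2 — no degree-1 curve has this shape.
Reading off the gridlines: among the integer gridlines, it crosses the y-axis at y ∈ {0, 1}; one x-axis crossing is at x = 0.
These observations pin down the coefficients.

3*x^2 + x*y - 2*y^2 + 2*x + 2*y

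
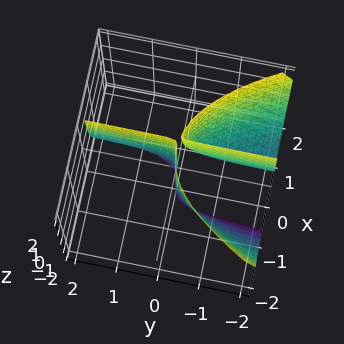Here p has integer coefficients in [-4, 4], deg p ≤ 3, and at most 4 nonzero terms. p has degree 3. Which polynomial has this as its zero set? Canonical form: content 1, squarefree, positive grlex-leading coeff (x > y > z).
3*x^3 + 2*x*y*z + 3*x*y - y

(a) There are 2 components. They look like related sheets of one shape, so recover p as a whole.
(b) Degree: the shape is more complex than any degree-2 surface, so deg p = 3.
(c) From the visible intercepts: it meets the y-axis at y = 0 (among the integer gridlines); every point of the z-axis in the box is on the surface.
(d) Putting this together gives p.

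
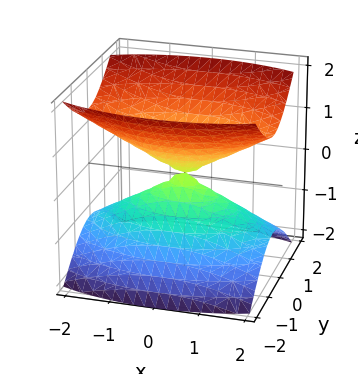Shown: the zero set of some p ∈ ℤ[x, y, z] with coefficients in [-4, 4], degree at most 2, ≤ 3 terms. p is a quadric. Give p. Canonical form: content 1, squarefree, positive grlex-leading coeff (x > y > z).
x^2 + 3*y^2 - 3*z^2

First, I count 2 distinct pieces. Treating them together as one polynomial.
Then, the degree is 2 — a double cone through the origin; a quadric.
Next, symmetries: the x ↦ −x reflection is a symmetry, so x appears only in even powers; it's symmetric under y → −y, forcing even powers of y; the z ↦ −z reflection is a symmetry, so z appears only in even powers.
Next, reading off the gridlines: one y-axis crossing is at y = 0; it meets the x-axis at x = 0 (among the integer gridlines).
Finally, these observations pin down the coefficients.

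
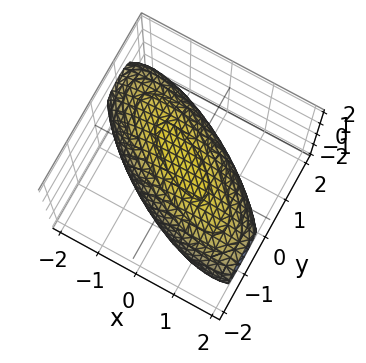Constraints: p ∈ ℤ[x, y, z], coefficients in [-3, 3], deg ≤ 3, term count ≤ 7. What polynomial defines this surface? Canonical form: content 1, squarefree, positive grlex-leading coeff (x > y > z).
x^2 + 2*x*y + 2*y^2 + 2*z^2 - 3

1. deg p = 2. The shape is more complex than any degree-1 surface.
2. Matching integer coefficients to the picture gives p.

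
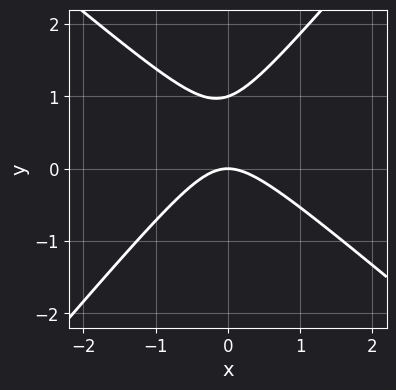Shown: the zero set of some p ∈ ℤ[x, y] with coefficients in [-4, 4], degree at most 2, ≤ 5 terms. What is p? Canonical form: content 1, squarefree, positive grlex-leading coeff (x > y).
1. deg p = 2. The shape is more complex than any degree-1 curve.
2. Against the integer gridlines: the y-axis gridline crossings are at y ∈ {0, 1}; one x-axis crossing is at x = 0.
3. Putting this together gives p.

3*x^2 + x*y - 3*y^2 + 3*y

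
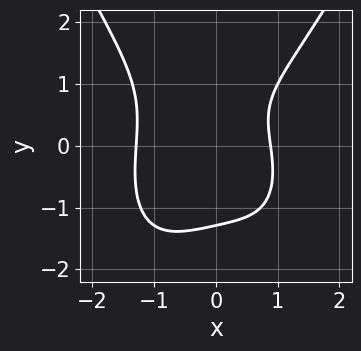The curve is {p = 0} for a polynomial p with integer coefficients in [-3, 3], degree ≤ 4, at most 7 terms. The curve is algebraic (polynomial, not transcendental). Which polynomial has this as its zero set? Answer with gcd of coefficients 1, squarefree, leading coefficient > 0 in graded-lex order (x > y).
2*x^4 - 2*y^3 + 2*x + y - 3

1. Degree: no degree-3 curve has this shape, so deg p = 4.
2. Putting this together gives p.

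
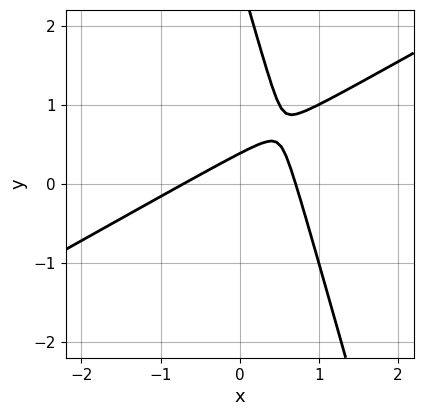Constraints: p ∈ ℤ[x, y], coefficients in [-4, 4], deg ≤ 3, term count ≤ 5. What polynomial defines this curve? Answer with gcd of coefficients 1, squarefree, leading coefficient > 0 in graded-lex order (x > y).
(a) deg p = 2. No degree-1 curve has this shape.
(b) The integer polynomial consistent with all of this is the stated p.

2*x^2 - 3*x*y - y^2 + 3*y - 1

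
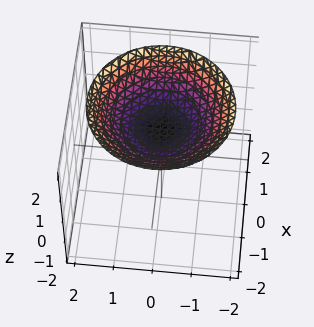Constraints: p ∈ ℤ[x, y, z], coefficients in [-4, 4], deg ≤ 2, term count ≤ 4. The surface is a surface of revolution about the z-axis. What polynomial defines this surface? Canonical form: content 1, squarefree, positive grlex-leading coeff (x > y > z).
x^2 + y^2 - 3*z + 3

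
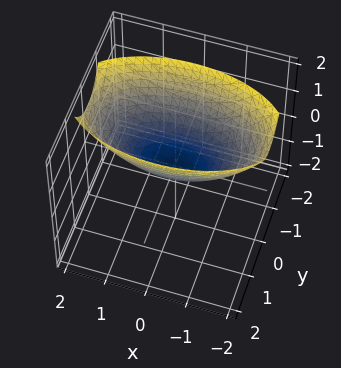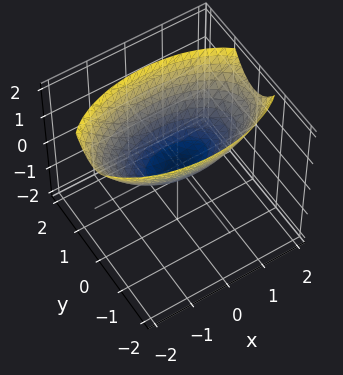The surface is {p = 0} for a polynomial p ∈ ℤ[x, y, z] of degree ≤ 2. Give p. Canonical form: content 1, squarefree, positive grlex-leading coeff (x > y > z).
x^2 + 3*y^2 - 3*z

1. Degree: a single bowl opening along one axis; a quadric, so deg p = 2.
2. Symmetries: it's symmetric under y → −y, forcing even powers of y; mirror symmetry x ↦ −x ⇒ only even powers of x.
3. Reading off the gridlines: one z-axis crossing is at z = 0; it crosses the x-axis at the gridline x = 0.
4. These observations pin down the coefficients.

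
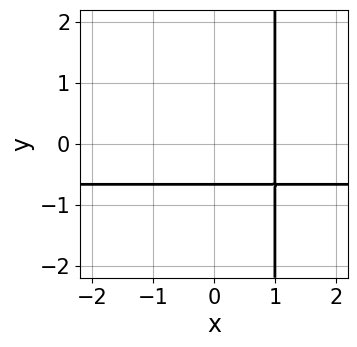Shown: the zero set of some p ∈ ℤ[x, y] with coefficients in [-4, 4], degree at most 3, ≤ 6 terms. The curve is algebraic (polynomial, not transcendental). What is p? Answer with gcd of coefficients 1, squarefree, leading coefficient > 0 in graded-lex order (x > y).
1. The degree is 2 — a generic line meets the curve in up to 2 points.
2. Checking where it meets the axes: it meets the x-axis at x = 1 (among the integer gridlines).
3. Putting this together gives p.

3*x*y + 2*x - 3*y - 2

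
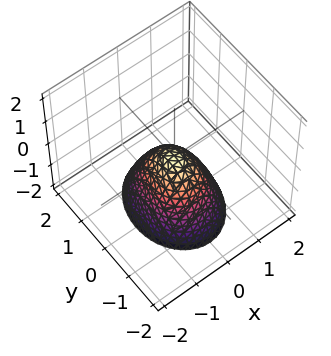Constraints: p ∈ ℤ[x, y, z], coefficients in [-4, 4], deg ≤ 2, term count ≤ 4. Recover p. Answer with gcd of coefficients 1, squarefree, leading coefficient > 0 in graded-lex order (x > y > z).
(a) deg p = 2. A paraboloid; a quadric.
(b) Symmetries: it's symmetric under x → −x, forcing even powers of x; mirror symmetry y ↦ −y ⇒ only even powers of y.
(c) Against the integer gridlines: one y-axis crossing is at y = 0; one z-axis crossing is at z = 0; it crosses the x-axis at the gridline x = 0.
(d) The integer polynomial consistent with all of this is the stated p.

3*x^2 + 2*y^2 + 2*z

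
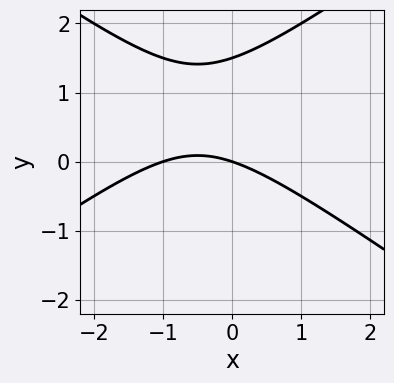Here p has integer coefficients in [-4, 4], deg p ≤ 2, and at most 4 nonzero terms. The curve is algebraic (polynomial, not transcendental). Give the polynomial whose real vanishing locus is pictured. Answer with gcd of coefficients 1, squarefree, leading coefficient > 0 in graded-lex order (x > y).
x^2 - 2*y^2 + x + 3*y

1. Degree: no degree-1 curve has this shape, so deg p = 2.
2. From the visible intercepts: one y-axis crossing is at y = 0; the x-axis gridline crossings are at x ∈ {-1, 0}.
3. The integer polynomial consistent with all of this is the stated p.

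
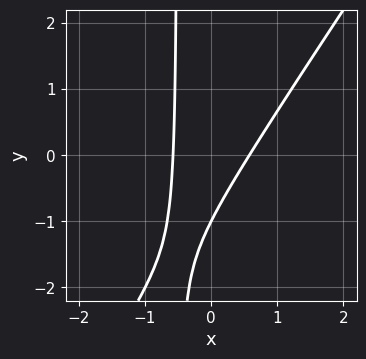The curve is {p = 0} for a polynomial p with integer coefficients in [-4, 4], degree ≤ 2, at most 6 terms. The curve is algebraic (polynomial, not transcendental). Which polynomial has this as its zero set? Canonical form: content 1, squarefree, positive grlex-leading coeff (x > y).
(a) deg p = 2. The shape is more complex than any degree-1 curve.
(b) From the visible intercepts: one y-axis crossing is at y = -1.
(c) Putting this together gives p.

3*x^2 - 2*x*y - y - 1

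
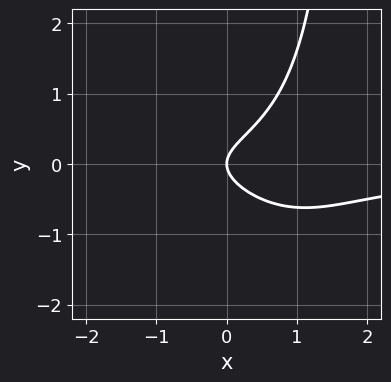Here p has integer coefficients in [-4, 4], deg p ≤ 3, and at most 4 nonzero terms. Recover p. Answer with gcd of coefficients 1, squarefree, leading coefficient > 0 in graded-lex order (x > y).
x^2*y + x*y^2 - 2*y^2 + x

(a) deg p = 3.
(b) Against the integer gridlines: it crosses the x-axis at the gridline x = 0; it meets the y-axis at y = 0 (among the integer gridlines).
(c) Putting this together gives p.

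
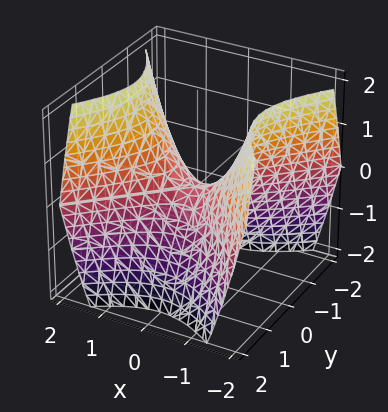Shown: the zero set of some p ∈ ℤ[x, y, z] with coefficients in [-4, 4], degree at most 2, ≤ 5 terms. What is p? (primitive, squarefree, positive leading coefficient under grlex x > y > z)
The degree is 2 — a saddle surface; a quadric.
Symmetries: it's symmetric under y → −y, forcing even powers of y; it's symmetric under x → −x, forcing even powers of x.
From the visible intercepts: it crosses the y-axis at the gridline y = 0; it meets the x-axis at x = 0 (among the integer gridlines).
Matching integer coefficients to the picture gives p.

x^2 - y^2 - z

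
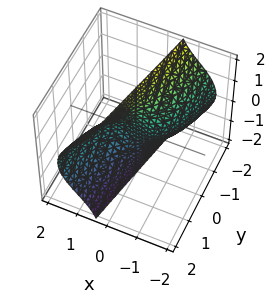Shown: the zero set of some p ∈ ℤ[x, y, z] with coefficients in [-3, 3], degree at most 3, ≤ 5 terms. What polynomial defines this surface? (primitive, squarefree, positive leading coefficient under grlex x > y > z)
x^3 + 2*x*z^2 - 2*y

1. Degree: the shape is more complex than any degree-2 surface, so deg p = 3.
2. Reading off the gridlines: one x-axis crossing is at x = 0; every point of the z-axis in the box is on the surface.
3. Matching integer coefficients to the picture gives p.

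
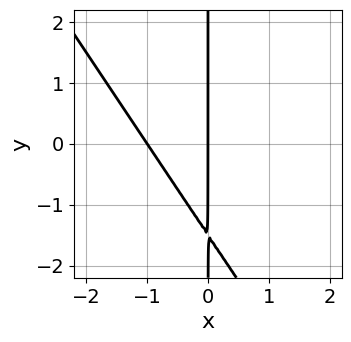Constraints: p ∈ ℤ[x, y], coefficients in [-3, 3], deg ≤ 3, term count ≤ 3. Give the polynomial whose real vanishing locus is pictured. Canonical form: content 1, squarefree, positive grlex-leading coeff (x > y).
3*x^2 + 2*x*y + 3*x

1. Degree: the shape is more complex than any degree-1 curve, so deg p = 2.
2. From the axis intercepts and sections: every point of the y-axis in the box is on the curve; the x-axis gridline crossings are at x ∈ {-1, 0}.
3. These observations pin down the coefficients.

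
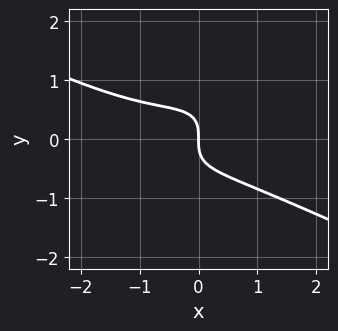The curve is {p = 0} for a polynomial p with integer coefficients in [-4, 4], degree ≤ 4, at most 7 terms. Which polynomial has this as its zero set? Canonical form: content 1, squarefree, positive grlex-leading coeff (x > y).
x^3 - 3*x*y^2 + 3*y^3 + x^2 + 2*x

1. The degree is 3 — the shape is more complex than any degree-2 curve.
2. Observable constraints: it crosses the x-axis at the gridline x = 0; one y-axis crossing is at y = 0.
3. These observations pin down the coefficients.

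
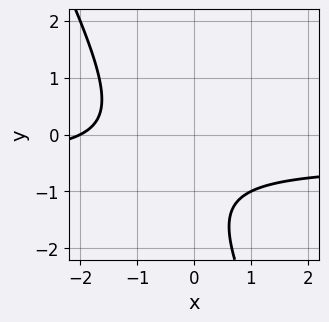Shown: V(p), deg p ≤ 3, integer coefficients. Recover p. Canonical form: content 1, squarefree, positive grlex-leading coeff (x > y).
deg p = 2. The shape is more complex than any degree-1 curve.
Reading off the gridlines: the curve avoids every integer y-axis point in the box; it crosses the x-axis at the gridline x = -2.
Putting this together gives p.

2*x*y + y^2 + x + 2*y + 2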